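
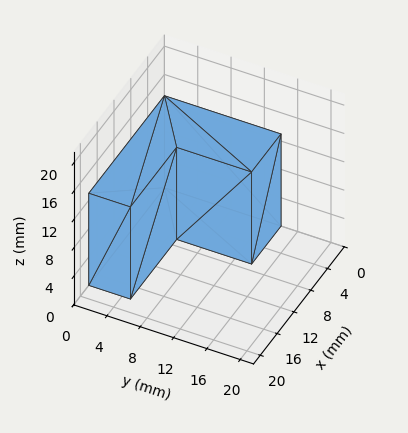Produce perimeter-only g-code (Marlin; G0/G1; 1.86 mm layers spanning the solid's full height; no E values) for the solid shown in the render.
Reading the render: the shape is an L-shaped prism: outer 18 × 14 mm, arm thicknesses ≈ 5 mm (horizontal) and 7 mm (vertical), extruded 13 mm in z (dimensions read to the nearest mm from the axis ticks). For the g-code, the solid's height is divided into equal slices at the stated Δz and each level perimeter traced with G1 moves after a G0 lift.

; perimeter-only toolpath
G21 ; units = mm
G90 ; absolute positioning
G28 ; home
; layer 1
G0 Z1.86
G0 X0.00 Y0.00
G1 X18.00 Y0.00
G1 X18.00 Y5.00
G1 X7.00 Y5.00
G1 X7.00 Y14.00
G1 X0.00 Y14.00
G1 X0.00 Y0.00
; layer 2
G0 Z3.71
G0 X0.00 Y0.00
G1 X18.00 Y0.00
G1 X18.00 Y5.00
G1 X7.00 Y5.00
G1 X7.00 Y14.00
G1 X0.00 Y14.00
G1 X0.00 Y0.00
; layer 3
G0 Z5.57
G0 X0.00 Y0.00
G1 X18.00 Y0.00
G1 X18.00 Y5.00
G1 X7.00 Y5.00
G1 X7.00 Y14.00
G1 X0.00 Y14.00
G1 X0.00 Y0.00
; layer 4
G0 Z7.43
G0 X0.00 Y0.00
G1 X18.00 Y0.00
G1 X18.00 Y5.00
G1 X7.00 Y5.00
G1 X7.00 Y14.00
G1 X0.00 Y14.00
G1 X0.00 Y0.00
; layer 5
G0 Z9.29
G0 X0.00 Y0.00
G1 X18.00 Y0.00
G1 X18.00 Y5.00
G1 X7.00 Y5.00
G1 X7.00 Y14.00
G1 X0.00 Y14.00
G1 X0.00 Y0.00
; layer 6
G0 Z11.14
G0 X0.00 Y0.00
G1 X18.00 Y0.00
G1 X18.00 Y5.00
G1 X7.00 Y5.00
G1 X7.00 Y14.00
G1 X0.00 Y14.00
G1 X0.00 Y0.00
; layer 7
G0 Z13.00
G0 X0.00 Y0.00
G1 X18.00 Y0.00
G1 X18.00 Y5.00
G1 X7.00 Y5.00
G1 X7.00 Y14.00
G1 X0.00 Y14.00
G1 X0.00 Y0.00
M2 ; end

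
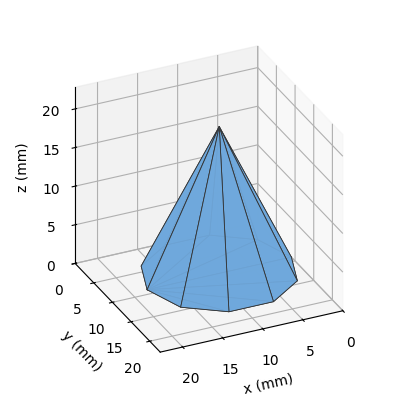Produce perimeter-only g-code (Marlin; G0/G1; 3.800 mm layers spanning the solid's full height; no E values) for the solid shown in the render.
Reading the render: the shape is a regular 10-sided pyramid, base circumscribed radius ≈ 9 mm, apex at z ≈ 19 mm (dimensions read to the nearest mm from the axis ticks). For the g-code, the solid's height is divided into equal slices at the stated Δz and each level perimeter traced with G1 moves after a G0 lift.

; perimeter-only toolpath
G21 ; units = mm
G90 ; absolute positioning
G28 ; home
; layer 1
G0 Z3.800
G0 X16.200 Y9.000
G1 X14.825 Y13.232
G1 X11.225 Y15.848
G1 X6.775 Y15.848
G1 X3.175 Y13.232
G1 X1.800 Y9.000
G1 X3.175 Y4.768
G1 X6.775 Y2.152
G1 X11.225 Y2.152
G1 X14.825 Y4.768
G1 X16.200 Y9.000
; layer 2
G0 Z7.600
G0 X14.400 Y9.000
G1 X13.369 Y12.174
G1 X10.669 Y14.136
G1 X7.331 Y14.136
G1 X4.631 Y12.174
G1 X3.600 Y9.000
G1 X4.631 Y5.826
G1 X7.331 Y3.864
G1 X10.669 Y3.864
G1 X13.369 Y5.826
G1 X14.400 Y9.000
; layer 3
G0 Z11.400
G0 X12.600 Y9.000
G1 X11.912 Y11.116
G1 X10.112 Y12.424
G1 X7.888 Y12.424
G1 X6.088 Y11.116
G1 X5.400 Y9.000
G1 X6.088 Y6.884
G1 X7.888 Y5.576
G1 X10.112 Y5.576
G1 X11.912 Y6.884
G1 X12.600 Y9.000
; layer 4
G0 Z15.200
G0 X10.800 Y9.000
G1 X10.456 Y10.058
G1 X9.556 Y10.712
G1 X8.444 Y10.712
G1 X7.544 Y10.058
G1 X7.200 Y9.000
G1 X7.544 Y7.942
G1 X8.444 Y7.288
G1 X9.556 Y7.288
G1 X10.456 Y7.942
G1 X10.800 Y9.000
M2 ; end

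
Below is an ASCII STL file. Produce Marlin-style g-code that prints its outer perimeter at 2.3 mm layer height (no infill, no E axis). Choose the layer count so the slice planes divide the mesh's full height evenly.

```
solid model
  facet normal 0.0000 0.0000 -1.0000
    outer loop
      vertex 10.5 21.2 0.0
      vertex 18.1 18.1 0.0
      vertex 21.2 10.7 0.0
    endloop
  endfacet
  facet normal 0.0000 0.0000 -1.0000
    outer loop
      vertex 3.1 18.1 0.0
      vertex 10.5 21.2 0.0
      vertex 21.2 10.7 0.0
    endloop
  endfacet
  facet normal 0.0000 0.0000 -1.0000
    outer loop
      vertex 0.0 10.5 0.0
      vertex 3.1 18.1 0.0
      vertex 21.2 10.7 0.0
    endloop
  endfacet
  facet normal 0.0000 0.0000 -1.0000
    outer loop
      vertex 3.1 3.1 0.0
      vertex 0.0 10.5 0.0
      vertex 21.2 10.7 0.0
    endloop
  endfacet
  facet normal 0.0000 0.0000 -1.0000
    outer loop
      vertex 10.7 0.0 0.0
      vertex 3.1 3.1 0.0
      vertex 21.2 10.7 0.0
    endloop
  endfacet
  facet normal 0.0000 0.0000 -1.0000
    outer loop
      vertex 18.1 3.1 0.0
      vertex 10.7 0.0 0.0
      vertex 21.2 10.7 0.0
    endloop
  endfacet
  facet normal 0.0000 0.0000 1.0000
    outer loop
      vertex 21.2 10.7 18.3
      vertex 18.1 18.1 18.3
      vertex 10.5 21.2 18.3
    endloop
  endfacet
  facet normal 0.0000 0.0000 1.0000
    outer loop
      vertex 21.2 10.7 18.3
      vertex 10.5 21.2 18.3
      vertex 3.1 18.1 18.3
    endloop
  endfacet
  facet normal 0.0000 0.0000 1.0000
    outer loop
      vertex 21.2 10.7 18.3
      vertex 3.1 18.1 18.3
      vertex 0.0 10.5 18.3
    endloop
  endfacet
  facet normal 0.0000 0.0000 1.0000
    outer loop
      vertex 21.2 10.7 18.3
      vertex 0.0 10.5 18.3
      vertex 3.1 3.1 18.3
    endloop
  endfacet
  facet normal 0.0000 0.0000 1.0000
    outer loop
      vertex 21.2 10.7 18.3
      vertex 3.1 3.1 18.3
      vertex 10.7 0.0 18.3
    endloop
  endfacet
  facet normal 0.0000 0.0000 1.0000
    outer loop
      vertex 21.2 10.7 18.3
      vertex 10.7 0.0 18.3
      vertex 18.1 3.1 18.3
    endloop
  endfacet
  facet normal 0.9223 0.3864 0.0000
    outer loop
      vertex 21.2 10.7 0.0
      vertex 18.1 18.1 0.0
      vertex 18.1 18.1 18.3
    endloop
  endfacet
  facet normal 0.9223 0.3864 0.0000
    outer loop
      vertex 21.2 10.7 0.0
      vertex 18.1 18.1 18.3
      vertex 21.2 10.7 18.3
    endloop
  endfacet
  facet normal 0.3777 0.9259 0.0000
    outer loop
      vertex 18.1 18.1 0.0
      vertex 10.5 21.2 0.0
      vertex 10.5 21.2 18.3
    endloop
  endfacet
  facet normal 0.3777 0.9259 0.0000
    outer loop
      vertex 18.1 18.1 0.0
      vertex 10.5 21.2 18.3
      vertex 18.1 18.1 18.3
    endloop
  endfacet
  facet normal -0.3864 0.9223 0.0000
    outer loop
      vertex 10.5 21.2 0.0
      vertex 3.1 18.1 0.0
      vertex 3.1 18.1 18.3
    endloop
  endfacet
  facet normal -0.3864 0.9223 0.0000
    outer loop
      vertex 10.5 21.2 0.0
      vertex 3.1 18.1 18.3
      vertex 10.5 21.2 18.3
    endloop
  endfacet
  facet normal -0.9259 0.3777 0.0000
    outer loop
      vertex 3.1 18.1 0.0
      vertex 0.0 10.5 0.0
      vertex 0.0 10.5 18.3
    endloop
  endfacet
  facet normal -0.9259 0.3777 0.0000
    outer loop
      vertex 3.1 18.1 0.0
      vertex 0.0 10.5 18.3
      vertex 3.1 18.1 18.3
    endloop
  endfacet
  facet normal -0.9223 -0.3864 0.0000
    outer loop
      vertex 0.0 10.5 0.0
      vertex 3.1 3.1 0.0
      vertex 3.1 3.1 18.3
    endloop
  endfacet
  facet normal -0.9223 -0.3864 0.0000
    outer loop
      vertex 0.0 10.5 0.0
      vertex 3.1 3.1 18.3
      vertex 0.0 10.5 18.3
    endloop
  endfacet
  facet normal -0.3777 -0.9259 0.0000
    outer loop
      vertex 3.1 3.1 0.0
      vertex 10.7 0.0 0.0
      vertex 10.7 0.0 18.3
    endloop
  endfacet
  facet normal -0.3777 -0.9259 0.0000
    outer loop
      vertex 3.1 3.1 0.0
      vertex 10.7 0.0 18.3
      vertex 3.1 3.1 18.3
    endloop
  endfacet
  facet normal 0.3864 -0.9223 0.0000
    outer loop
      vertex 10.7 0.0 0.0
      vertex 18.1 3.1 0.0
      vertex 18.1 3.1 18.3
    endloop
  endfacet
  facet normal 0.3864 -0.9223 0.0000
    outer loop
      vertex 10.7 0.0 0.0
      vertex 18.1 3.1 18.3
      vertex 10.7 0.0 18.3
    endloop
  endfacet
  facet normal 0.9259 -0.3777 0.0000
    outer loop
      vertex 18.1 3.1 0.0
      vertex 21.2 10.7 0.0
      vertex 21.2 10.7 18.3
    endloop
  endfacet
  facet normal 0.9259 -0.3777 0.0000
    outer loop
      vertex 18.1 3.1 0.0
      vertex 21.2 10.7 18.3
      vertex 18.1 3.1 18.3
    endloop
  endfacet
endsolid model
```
; perimeter-only toolpath
G21 ; units = mm
G90 ; absolute positioning
G28 ; home
; layer 1
G0 Z2.3
G0 X21.2 Y10.7
G1 X18.1 Y18.1
G1 X10.5 Y21.2
G1 X3.1 Y18.1
G1 X0.0 Y10.5
G1 X3.1 Y3.1
G1 X10.7 Y0.0
G1 X18.1 Y3.1
G1 X21.2 Y10.7
; layer 2
G0 Z4.6
G0 X21.2 Y10.7
G1 X18.1 Y18.1
G1 X10.5 Y21.2
G1 X3.1 Y18.1
G1 X0.0 Y10.5
G1 X3.1 Y3.1
G1 X10.7 Y0.0
G1 X18.1 Y3.1
G1 X21.2 Y10.7
; layer 3
G0 Z6.9
G0 X21.2 Y10.7
G1 X18.1 Y18.1
G1 X10.5 Y21.2
G1 X3.1 Y18.1
G1 X0.0 Y10.5
G1 X3.1 Y3.1
G1 X10.7 Y0.0
G1 X18.1 Y3.1
G1 X21.2 Y10.7
; layer 4
G0 Z9.2
G0 X21.2 Y10.7
G1 X18.1 Y18.1
G1 X10.5 Y21.2
G1 X3.1 Y18.1
G1 X0.0 Y10.5
G1 X3.1 Y3.1
G1 X10.7 Y0.0
G1 X18.1 Y3.1
G1 X21.2 Y10.7
; layer 5
G0 Z11.4
G0 X21.2 Y10.7
G1 X18.1 Y18.1
G1 X10.5 Y21.2
G1 X3.1 Y18.1
G1 X0.0 Y10.5
G1 X3.1 Y3.1
G1 X10.7 Y0.0
G1 X18.1 Y3.1
G1 X21.2 Y10.7
; layer 6
G0 Z13.7
G0 X21.2 Y10.7
G1 X18.1 Y18.1
G1 X10.5 Y21.2
G1 X3.1 Y18.1
G1 X0.0 Y10.5
G1 X3.1 Y3.1
G1 X10.7 Y0.0
G1 X18.1 Y3.1
G1 X21.2 Y10.7
; layer 7
G0 Z16.0
G0 X21.2 Y10.7
G1 X18.1 Y18.1
G1 X10.5 Y21.2
G1 X3.1 Y18.1
G1 X0.0 Y10.5
G1 X3.1 Y3.1
G1 X10.7 Y0.0
G1 X18.1 Y3.1
G1 X21.2 Y10.7
; layer 8
G0 Z18.3
G0 X21.2 Y10.7
G1 X18.1 Y18.1
G1 X10.5 Y21.2
G1 X3.1 Y18.1
G1 X0.0 Y10.5
G1 X3.1 Y3.1
G1 X10.7 Y0.0
G1 X18.1 Y3.1
G1 X21.2 Y10.7
M2 ; end

The solid is a regular 8-sided prism (a cylinder approximated with 8 flat sides), circumscribed radius ≈ 10.6 mm, height ≈ 18.3 mm. Slicing at Δz = 2.3 mm — 8 equal slices spanning the solid's height, so layer i sits at z = i·h/8 — gives 8 non-empty perimeters. Each is a 8-segment closed polygon; G0 lifts to the layer z and rapids to the start vertex, then G1 traces the edges.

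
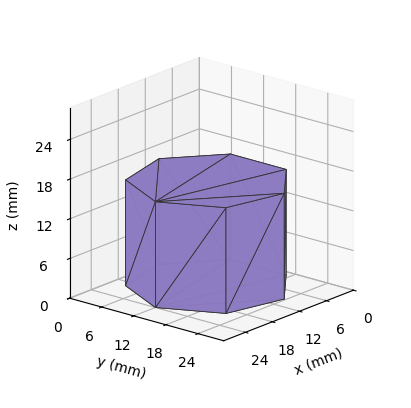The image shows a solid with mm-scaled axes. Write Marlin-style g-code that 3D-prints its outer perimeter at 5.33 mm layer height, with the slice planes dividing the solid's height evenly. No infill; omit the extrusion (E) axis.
Reading the render: the shape is a regular 7-sided prism (a cylinder approximated with 7 flat sides), circumscribed radius ≈ 12 mm, height ≈ 16 mm (dimensions read to the nearest mm from the axis ticks). For the g-code, the solid's height is divided into equal slices at the stated Δz and each level perimeter traced with G1 moves after a G0 lift.

; perimeter-only toolpath
G21 ; units = mm
G90 ; absolute positioning
G28 ; home
; layer 1
G0 Z5.33
G0 X24.00 Y12.00
G1 X19.48 Y21.38
G1 X9.33 Y23.70
G1 X1.19 Y17.21
G1 X1.19 Y6.79
G1 X9.33 Y0.30
G1 X19.48 Y2.62
G1 X24.00 Y12.00
; layer 2
G0 Z10.67
G0 X24.00 Y12.00
G1 X19.48 Y21.38
G1 X9.33 Y23.70
G1 X1.19 Y17.21
G1 X1.19 Y6.79
G1 X9.33 Y0.30
G1 X19.48 Y2.62
G1 X24.00 Y12.00
; layer 3
G0 Z16.00
G0 X24.00 Y12.00
G1 X19.48 Y21.38
G1 X9.33 Y23.70
G1 X1.19 Y17.21
G1 X1.19 Y6.79
G1 X9.33 Y0.30
G1 X19.48 Y2.62
G1 X24.00 Y12.00
M2 ; end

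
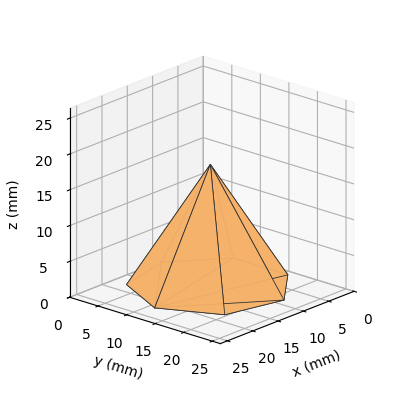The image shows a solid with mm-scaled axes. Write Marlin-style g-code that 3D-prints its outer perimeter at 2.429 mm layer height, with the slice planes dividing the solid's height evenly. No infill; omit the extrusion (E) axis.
Reading the render: the shape is a regular 7-sided pyramid, base circumscribed radius ≈ 11 mm, apex at z ≈ 17 mm (dimensions read to the nearest mm from the axis ticks). For the g-code, the solid's height is divided into equal slices at the stated Δz and each level perimeter traced with G1 moves after a G0 lift.

; perimeter-only toolpath
G21 ; units = mm
G90 ; absolute positioning
G28 ; home
; layer 1
G0 Z2.429
G0 X20.429 Y11.000
G1 X16.878 Y18.371
G1 X8.902 Y20.192
G1 X2.505 Y15.091
G1 X2.505 Y6.909
G1 X8.902 Y1.808
G1 X16.878 Y3.629
G1 X20.429 Y11.000
; layer 2
G0 Z4.857
G0 X18.857 Y11.000
G1 X15.899 Y17.143
G1 X9.251 Y18.660
G1 X3.921 Y14.409
G1 X3.921 Y7.591
G1 X9.251 Y3.340
G1 X15.899 Y4.857
G1 X18.857 Y11.000
; layer 3
G0 Z7.286
G0 X17.286 Y11.000
G1 X14.919 Y15.914
G1 X9.601 Y17.128
G1 X5.337 Y13.727
G1 X5.337 Y8.273
G1 X9.601 Y4.872
G1 X14.919 Y6.086
G1 X17.286 Y11.000
; layer 4
G0 Z9.714
G0 X15.714 Y11.000
G1 X13.939 Y14.686
G1 X9.951 Y15.596
G1 X6.752 Y13.046
G1 X6.752 Y8.954
G1 X9.951 Y6.404
G1 X13.939 Y7.314
G1 X15.714 Y11.000
; layer 5
G0 Z12.143
G0 X14.143 Y11.000
G1 X12.959 Y13.457
G1 X10.301 Y14.064
G1 X8.168 Y12.364
G1 X8.168 Y9.636
G1 X10.301 Y7.936
G1 X12.959 Y8.543
G1 X14.143 Y11.000
; layer 6
G0 Z14.571
G0 X12.571 Y11.000
G1 X11.980 Y12.229
G1 X10.650 Y12.532
G1 X9.584 Y11.682
G1 X9.584 Y10.318
G1 X10.650 Y9.468
G1 X11.980 Y9.771
G1 X12.571 Y11.000
M2 ; end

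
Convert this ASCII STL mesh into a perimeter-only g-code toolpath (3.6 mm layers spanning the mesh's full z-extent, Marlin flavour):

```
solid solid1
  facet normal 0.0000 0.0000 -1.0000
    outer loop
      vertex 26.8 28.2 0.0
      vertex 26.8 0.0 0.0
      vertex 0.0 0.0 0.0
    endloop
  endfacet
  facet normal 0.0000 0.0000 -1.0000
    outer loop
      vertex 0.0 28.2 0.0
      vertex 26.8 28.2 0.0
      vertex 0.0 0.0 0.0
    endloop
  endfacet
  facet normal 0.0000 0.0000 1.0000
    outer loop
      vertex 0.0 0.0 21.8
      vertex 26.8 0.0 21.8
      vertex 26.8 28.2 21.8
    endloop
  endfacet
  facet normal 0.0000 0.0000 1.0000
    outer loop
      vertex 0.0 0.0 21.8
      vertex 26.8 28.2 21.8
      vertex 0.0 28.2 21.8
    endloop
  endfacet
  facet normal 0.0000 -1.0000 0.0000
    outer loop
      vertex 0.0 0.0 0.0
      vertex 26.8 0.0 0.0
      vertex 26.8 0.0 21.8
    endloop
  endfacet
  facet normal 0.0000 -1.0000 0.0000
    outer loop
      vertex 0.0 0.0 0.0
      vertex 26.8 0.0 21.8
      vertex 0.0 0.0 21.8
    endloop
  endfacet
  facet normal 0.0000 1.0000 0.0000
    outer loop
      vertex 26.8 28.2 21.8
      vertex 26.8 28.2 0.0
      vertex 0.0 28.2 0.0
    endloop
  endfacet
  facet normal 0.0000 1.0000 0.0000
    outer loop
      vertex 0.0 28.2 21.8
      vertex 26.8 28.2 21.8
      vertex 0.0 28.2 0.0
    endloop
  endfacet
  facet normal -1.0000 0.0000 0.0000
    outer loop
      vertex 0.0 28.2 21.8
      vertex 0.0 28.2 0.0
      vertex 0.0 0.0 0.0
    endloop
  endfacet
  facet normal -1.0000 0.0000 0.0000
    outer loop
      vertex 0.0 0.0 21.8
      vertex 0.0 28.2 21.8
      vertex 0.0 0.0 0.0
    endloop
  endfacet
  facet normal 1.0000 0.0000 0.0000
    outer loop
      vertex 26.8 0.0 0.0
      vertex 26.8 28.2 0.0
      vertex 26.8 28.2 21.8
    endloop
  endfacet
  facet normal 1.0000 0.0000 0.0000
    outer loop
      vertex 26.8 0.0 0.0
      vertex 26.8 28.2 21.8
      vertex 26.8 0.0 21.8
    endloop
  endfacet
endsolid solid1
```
; perimeter-only toolpath
G21 ; units = mm
G90 ; absolute positioning
G28 ; home
; layer 1
G0 Z3.6
G0 X0.0 Y0.0
G1 X26.8 Y0.0
G1 X26.8 Y28.2
G1 X0.0 Y28.2
G1 X0.0 Y0.0
; layer 2
G0 Z7.3
G0 X0.0 Y0.0
G1 X26.8 Y0.0
G1 X26.8 Y28.2
G1 X0.0 Y28.2
G1 X0.0 Y0.0
; layer 3
G0 Z10.9
G0 X0.0 Y0.0
G1 X26.8 Y0.0
G1 X26.8 Y28.2
G1 X0.0 Y28.2
G1 X0.0 Y0.0
; layer 4
G0 Z14.5
G0 X0.0 Y0.0
G1 X26.8 Y0.0
G1 X26.8 Y28.2
G1 X0.0 Y28.2
G1 X0.0 Y0.0
; layer 5
G0 Z18.2
G0 X0.0 Y0.0
G1 X26.8 Y0.0
G1 X26.8 Y28.2
G1 X0.0 Y28.2
G1 X0.0 Y0.0
; layer 6
G0 Z21.8
G0 X0.0 Y0.0
G1 X26.8 Y0.0
G1 X26.8 Y28.2
G1 X0.0 Y28.2
G1 X0.0 Y0.0
M2 ; end

The solid is a rectangular box, roughly 26.8 × 28.2 mm footprint and 21.8 mm tall. Slicing at Δz = 3.6 mm — 6 equal slices spanning the solid's height, so layer i sits at z = i·h/6 — gives 6 non-empty perimeters. Each is a 4-segment closed polygon; G0 lifts to the layer z and rapids to the start vertex, then G1 traces the edges.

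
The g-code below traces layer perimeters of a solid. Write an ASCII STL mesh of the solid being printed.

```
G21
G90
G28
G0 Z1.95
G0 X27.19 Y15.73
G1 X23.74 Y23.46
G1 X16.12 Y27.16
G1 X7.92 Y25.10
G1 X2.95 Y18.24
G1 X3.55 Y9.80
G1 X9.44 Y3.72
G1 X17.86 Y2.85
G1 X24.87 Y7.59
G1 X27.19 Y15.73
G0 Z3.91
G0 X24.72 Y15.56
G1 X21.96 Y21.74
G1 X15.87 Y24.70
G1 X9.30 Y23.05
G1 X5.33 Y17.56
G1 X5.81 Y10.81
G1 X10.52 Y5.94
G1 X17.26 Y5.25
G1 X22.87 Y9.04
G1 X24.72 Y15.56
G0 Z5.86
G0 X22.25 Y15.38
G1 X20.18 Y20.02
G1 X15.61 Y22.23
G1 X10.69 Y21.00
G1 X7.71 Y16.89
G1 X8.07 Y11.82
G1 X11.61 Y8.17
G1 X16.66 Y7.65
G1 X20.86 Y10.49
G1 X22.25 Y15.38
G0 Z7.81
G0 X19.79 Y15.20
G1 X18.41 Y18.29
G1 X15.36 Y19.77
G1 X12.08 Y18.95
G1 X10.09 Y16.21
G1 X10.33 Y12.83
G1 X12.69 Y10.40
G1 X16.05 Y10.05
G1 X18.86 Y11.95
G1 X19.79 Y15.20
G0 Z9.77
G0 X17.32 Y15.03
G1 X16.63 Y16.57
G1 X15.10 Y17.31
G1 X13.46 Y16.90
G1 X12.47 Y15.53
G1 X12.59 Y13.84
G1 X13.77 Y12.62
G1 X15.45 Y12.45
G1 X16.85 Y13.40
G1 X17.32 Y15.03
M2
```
solid part
  facet normal 0.0000 0.0000 -1.0000
    outer loop
      vertex 16.38 29.62 0.00
      vertex 25.52 25.18 0.00
      vertex 29.66 15.91 0.00
    endloop
  endfacet
  facet normal 0.0000 0.0000 -1.0000
    outer loop
      vertex 6.53 27.15 0.00
      vertex 16.38 29.62 0.00
      vertex 29.66 15.91 0.00
    endloop
  endfacet
  facet normal 0.0000 0.0000 -1.0000
    outer loop
      vertex 0.57 18.92 0.00
      vertex 6.53 27.15 0.00
      vertex 29.66 15.91 0.00
    endloop
  endfacet
  facet normal 0.0000 0.0000 -1.0000
    outer loop
      vertex 1.29 8.79 0.00
      vertex 0.57 18.92 0.00
      vertex 29.66 15.91 0.00
    endloop
  endfacet
  facet normal 0.0000 0.0000 -1.0000
    outer loop
      vertex 8.36 1.49 0.00
      vertex 1.29 8.79 0.00
      vertex 29.66 15.91 0.00
    endloop
  endfacet
  facet normal 0.0000 0.0000 -1.0000
    outer loop
      vertex 18.46 0.45 0.00
      vertex 8.36 1.49 0.00
      vertex 29.66 15.91 0.00
    endloop
  endfacet
  facet normal 0.0000 0.0000 -1.0000
    outer loop
      vertex 26.88 6.14 0.00
      vertex 18.46 0.45 0.00
      vertex 29.66 15.91 0.00
    endloop
  endfacet
  facet normal 0.5872 0.2623 0.7658
    outer loop
      vertex 29.66 15.91 0.00
      vertex 25.52 25.18 0.00
      vertex 14.85 14.85 11.72
    endloop
  endfacet
  facet normal 0.2810 0.5785 0.7657
    outer loop
      vertex 25.52 25.18 0.00
      vertex 16.38 29.62 0.00
      vertex 14.85 14.85 11.72
    endloop
  endfacet
  facet normal -0.1564 0.6238 0.7657
    outer loop
      vertex 16.38 29.62 0.00
      vertex 6.53 27.15 0.00
      vertex 14.85 14.85 11.72
    endloop
  endfacet
  facet normal -0.5209 0.3772 0.7657
    outer loop
      vertex 6.53 27.15 0.00
      vertex 0.57 18.92 0.00
      vertex 14.85 14.85 11.72
    endloop
  endfacet
  facet normal -0.6415 -0.0456 0.7658
    outer loop
      vertex 0.57 18.92 0.00
      vertex 1.29 8.79 0.00
      vertex 14.85 14.85 11.72
    endloop
  endfacet
  facet normal -0.4619 -0.4474 0.7658
    outer loop
      vertex 1.29 8.79 0.00
      vertex 8.36 1.49 0.00
      vertex 14.85 14.85 11.72
    endloop
  endfacet
  facet normal -0.0659 -0.6398 0.7658
    outer loop
      vertex 8.36 1.49 0.00
      vertex 18.46 0.45 0.00
      vertex 14.85 14.85 11.72
    endloop
  endfacet
  facet normal 0.3601 -0.5329 0.7657
    outer loop
      vertex 18.46 0.45 0.00
      vertex 26.88 6.14 0.00
      vertex 14.85 14.85 11.72
    endloop
  endfacet
  facet normal 0.6186 -0.1760 0.7658
    outer loop
      vertex 26.88 6.14 0.00
      vertex 29.66 15.91 0.00
      vertex 14.85 14.85 11.72
    endloop
  endfacet
endsolid part

The G0 Z moves step by Δz≈1.95 mm. The G1 loops shrink linearly with z, so the solid tapers from its base footprint up to z≈11.7. Closing with a flat bottom cap and the tapered top and triangulating gives 16 facets — a regular 9-sided pyramid, base circumscribed radius ≈ 14.8 mm, apex at z ≈ 11.7 mm.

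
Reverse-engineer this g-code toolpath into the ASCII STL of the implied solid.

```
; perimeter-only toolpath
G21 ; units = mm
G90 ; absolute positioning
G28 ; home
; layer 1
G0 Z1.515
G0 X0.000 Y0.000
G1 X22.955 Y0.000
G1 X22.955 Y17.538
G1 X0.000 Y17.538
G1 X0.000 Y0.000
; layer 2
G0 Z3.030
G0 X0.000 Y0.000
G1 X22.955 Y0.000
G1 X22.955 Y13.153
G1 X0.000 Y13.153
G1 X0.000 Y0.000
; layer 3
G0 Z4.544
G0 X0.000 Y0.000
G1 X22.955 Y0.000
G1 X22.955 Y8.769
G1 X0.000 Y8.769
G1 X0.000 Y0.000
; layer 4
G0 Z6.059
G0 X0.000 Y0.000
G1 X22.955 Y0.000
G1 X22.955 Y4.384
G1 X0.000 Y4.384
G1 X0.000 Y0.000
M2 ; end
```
solid part
  facet normal 0.0000 0.0000 -1.0000
    outer loop
      vertex 22.955 21.922 0.000
      vertex 22.955 0.000 0.000
      vertex 0.000 0.000 0.000
    endloop
  endfacet
  facet normal 0.0000 0.0000 -1.0000
    outer loop
      vertex 0.000 21.922 0.000
      vertex 22.955 21.922 0.000
      vertex 0.000 0.000 0.000
    endloop
  endfacet
  facet normal 0.0000 -1.0000 0.0000
    outer loop
      vertex 0.000 0.000 0.000
      vertex 22.955 0.000 0.000
      vertex 22.955 0.000 7.574
    endloop
  endfacet
  facet normal 0.0000 -1.0000 0.0000
    outer loop
      vertex 0.000 0.000 0.000
      vertex 22.955 0.000 7.574
      vertex 0.000 0.000 7.574
    endloop
  endfacet
  facet normal 0.0000 0.3266 0.9452
    outer loop
      vertex 0.000 0.000 7.574
      vertex 22.955 0.000 7.574
      vertex 22.955 21.922 0.000
    endloop
  endfacet
  facet normal 0.0000 0.3266 0.9452
    outer loop
      vertex 0.000 0.000 7.574
      vertex 22.955 21.922 0.000
      vertex 0.000 21.922 0.000
    endloop
  endfacet
  facet normal -1.0000 0.0000 0.0000
    outer loop
      vertex 0.000 0.000 7.574
      vertex 0.000 21.922 0.000
      vertex 0.000 0.000 0.000
    endloop
  endfacet
  facet normal 1.0000 0.0000 0.0000
    outer loop
      vertex 22.955 0.000 0.000
      vertex 22.955 21.922 0.000
      vertex 22.955 0.000 7.574
    endloop
  endfacet
endsolid part

The G0 Z moves step by Δz≈1.515 mm. The G1 loops shrink linearly with z, so the solid tapers from its base footprint up to z≈7.57. Closing with a flat bottom cap and the tapered top and triangulating gives 8 facets — a wedge (ramp): 23 × 21.9 mm base, rising to 7.57 mm along the y=0 edge and sloping linearly to z=0 at y=21.9.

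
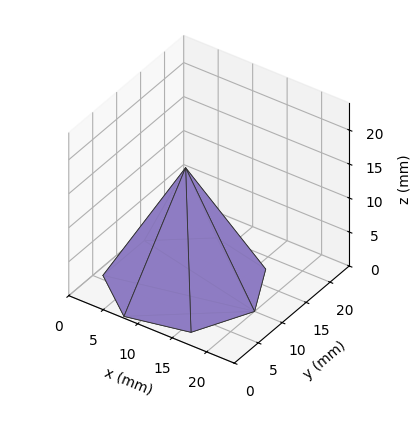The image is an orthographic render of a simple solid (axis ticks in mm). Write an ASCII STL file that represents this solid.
Reading the render: the shape is a regular 7-sided pyramid, base circumscribed radius ≈ 10 mm, apex at z ≈ 17 mm (dimensions read to the nearest mm from the axis ticks). For the STL, each face is triangulated and given an outward normal.

solid part
  facet normal 0.0000 0.0000 -1.0000
    outer loop
      vertex 7.8 19.7 0.0
      vertex 16.2 17.8 0.0
      vertex 20.0 10.0 0.0
    endloop
  endfacet
  facet normal 0.0000 0.0000 -1.0000
    outer loop
      vertex 1.0 14.3 0.0
      vertex 7.8 19.7 0.0
      vertex 20.0 10.0 0.0
    endloop
  endfacet
  facet normal 0.0000 0.0000 -1.0000
    outer loop
      vertex 1.0 5.7 0.0
      vertex 1.0 14.3 0.0
      vertex 20.0 10.0 0.0
    endloop
  endfacet
  facet normal 0.0000 0.0000 -1.0000
    outer loop
      vertex 7.8 0.3 0.0
      vertex 1.0 5.7 0.0
      vertex 20.0 10.0 0.0
    endloop
  endfacet
  facet normal 0.0000 0.0000 -1.0000
    outer loop
      vertex 16.2 2.2 0.0
      vertex 7.8 0.3 0.0
      vertex 20.0 10.0 0.0
    endloop
  endfacet
  facet normal 0.7947 0.3872 0.4675
    outer loop
      vertex 20.0 10.0 0.0
      vertex 16.2 17.8 0.0
      vertex 10.0 10.0 17.0
    endloop
  endfacet
  facet normal 0.1951 0.8625 0.4669
    outer loop
      vertex 16.2 17.8 0.0
      vertex 7.8 19.7 0.0
      vertex 10.0 10.0 17.0
    endloop
  endfacet
  facet normal -0.5501 0.6927 0.4664
    outer loop
      vertex 7.8 19.7 0.0
      vertex 1.0 14.3 0.0
      vertex 10.0 10.0 17.0
    endloop
  endfacet
  facet normal -0.8838 0.0000 0.4679
    outer loop
      vertex 1.0 14.3 0.0
      vertex 1.0 5.7 0.0
      vertex 10.0 10.0 17.0
    endloop
  endfacet
  facet normal -0.5501 -0.6927 0.4664
    outer loop
      vertex 1.0 5.7 0.0
      vertex 7.8 0.3 0.0
      vertex 10.0 10.0 17.0
    endloop
  endfacet
  facet normal 0.1951 -0.8625 0.4669
    outer loop
      vertex 7.8 0.3 0.0
      vertex 16.2 2.2 0.0
      vertex 10.0 10.0 17.0
    endloop
  endfacet
  facet normal 0.7947 -0.3872 0.4675
    outer loop
      vertex 16.2 2.2 0.0
      vertex 20.0 10.0 0.0
      vertex 10.0 10.0 17.0
    endloop
  endfacet
endsolid part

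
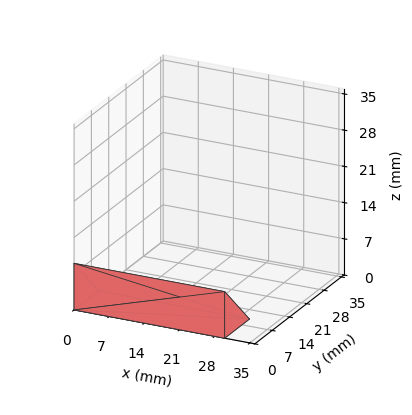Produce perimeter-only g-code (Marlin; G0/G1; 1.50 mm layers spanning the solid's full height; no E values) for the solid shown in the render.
Reading the render: the shape is a wedge (ramp): 30 × 10 mm base, rising to 9 mm along the y=0 edge and sloping linearly to z=0 at y=10 (dimensions read to the nearest mm from the axis ticks). For the g-code, the solid's height is divided into equal slices at the stated Δz and each level perimeter traced with G1 moves after a G0 lift.

; perimeter-only toolpath
G21 ; units = mm
G90 ; absolute positioning
G28 ; home
; layer 1
G0 Z1.50
G0 X0.00 Y0.00
G1 X30.00 Y0.00
G1 X30.00 Y8.33
G1 X0.00 Y8.33
G1 X0.00 Y0.00
; layer 2
G0 Z3.00
G0 X0.00 Y0.00
G1 X30.00 Y0.00
G1 X30.00 Y6.67
G1 X0.00 Y6.67
G1 X0.00 Y0.00
; layer 3
G0 Z4.50
G0 X0.00 Y0.00
G1 X30.00 Y0.00
G1 X30.00 Y5.00
G1 X0.00 Y5.00
G1 X0.00 Y0.00
; layer 4
G0 Z6.00
G0 X0.00 Y0.00
G1 X30.00 Y0.00
G1 X30.00 Y3.33
G1 X0.00 Y3.33
G1 X0.00 Y0.00
; layer 5
G0 Z7.50
G0 X0.00 Y0.00
G1 X30.00 Y0.00
G1 X30.00 Y1.67
G1 X0.00 Y1.67
G1 X0.00 Y0.00
M2 ; end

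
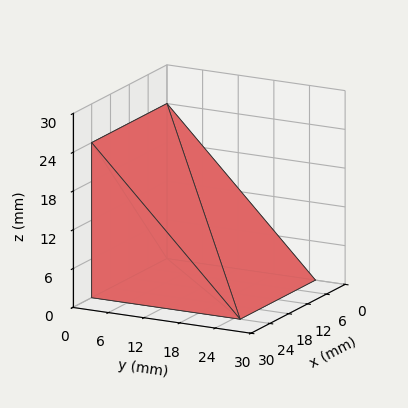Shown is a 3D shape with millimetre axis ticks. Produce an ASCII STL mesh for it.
Reading the render: the shape is a wedge (ramp): 24 × 25 mm base, rising to 24 mm along the y=0 edge and sloping linearly to z=0 at y=25 (dimensions read to the nearest mm from the axis ticks). For the STL, each face is triangulated and given an outward normal.

solid part
  facet normal 0.0000 0.0000 -1.0000
    outer loop
      vertex 24.0 25.0 0.0
      vertex 24.0 0.0 0.0
      vertex 0.0 0.0 0.0
    endloop
  endfacet
  facet normal 0.0000 0.0000 -1.0000
    outer loop
      vertex 0.0 25.0 0.0
      vertex 24.0 25.0 0.0
      vertex 0.0 0.0 0.0
    endloop
  endfacet
  facet normal 0.0000 -1.0000 0.0000
    outer loop
      vertex 0.0 0.0 0.0
      vertex 24.0 0.0 0.0
      vertex 24.0 0.0 24.0
    endloop
  endfacet
  facet normal 0.0000 -1.0000 0.0000
    outer loop
      vertex 0.0 0.0 0.0
      vertex 24.0 0.0 24.0
      vertex 0.0 0.0 24.0
    endloop
  endfacet
  facet normal 0.0000 0.6925 0.7214
    outer loop
      vertex 0.0 0.0 24.0
      vertex 24.0 0.0 24.0
      vertex 24.0 25.0 0.0
    endloop
  endfacet
  facet normal 0.0000 0.6925 0.7214
    outer loop
      vertex 0.0 0.0 24.0
      vertex 24.0 25.0 0.0
      vertex 0.0 25.0 0.0
    endloop
  endfacet
  facet normal -1.0000 0.0000 0.0000
    outer loop
      vertex 0.0 0.0 24.0
      vertex 0.0 25.0 0.0
      vertex 0.0 0.0 0.0
    endloop
  endfacet
  facet normal 1.0000 0.0000 0.0000
    outer loop
      vertex 24.0 0.0 0.0
      vertex 24.0 25.0 0.0
      vertex 24.0 0.0 24.0
    endloop
  endfacet
endsolid part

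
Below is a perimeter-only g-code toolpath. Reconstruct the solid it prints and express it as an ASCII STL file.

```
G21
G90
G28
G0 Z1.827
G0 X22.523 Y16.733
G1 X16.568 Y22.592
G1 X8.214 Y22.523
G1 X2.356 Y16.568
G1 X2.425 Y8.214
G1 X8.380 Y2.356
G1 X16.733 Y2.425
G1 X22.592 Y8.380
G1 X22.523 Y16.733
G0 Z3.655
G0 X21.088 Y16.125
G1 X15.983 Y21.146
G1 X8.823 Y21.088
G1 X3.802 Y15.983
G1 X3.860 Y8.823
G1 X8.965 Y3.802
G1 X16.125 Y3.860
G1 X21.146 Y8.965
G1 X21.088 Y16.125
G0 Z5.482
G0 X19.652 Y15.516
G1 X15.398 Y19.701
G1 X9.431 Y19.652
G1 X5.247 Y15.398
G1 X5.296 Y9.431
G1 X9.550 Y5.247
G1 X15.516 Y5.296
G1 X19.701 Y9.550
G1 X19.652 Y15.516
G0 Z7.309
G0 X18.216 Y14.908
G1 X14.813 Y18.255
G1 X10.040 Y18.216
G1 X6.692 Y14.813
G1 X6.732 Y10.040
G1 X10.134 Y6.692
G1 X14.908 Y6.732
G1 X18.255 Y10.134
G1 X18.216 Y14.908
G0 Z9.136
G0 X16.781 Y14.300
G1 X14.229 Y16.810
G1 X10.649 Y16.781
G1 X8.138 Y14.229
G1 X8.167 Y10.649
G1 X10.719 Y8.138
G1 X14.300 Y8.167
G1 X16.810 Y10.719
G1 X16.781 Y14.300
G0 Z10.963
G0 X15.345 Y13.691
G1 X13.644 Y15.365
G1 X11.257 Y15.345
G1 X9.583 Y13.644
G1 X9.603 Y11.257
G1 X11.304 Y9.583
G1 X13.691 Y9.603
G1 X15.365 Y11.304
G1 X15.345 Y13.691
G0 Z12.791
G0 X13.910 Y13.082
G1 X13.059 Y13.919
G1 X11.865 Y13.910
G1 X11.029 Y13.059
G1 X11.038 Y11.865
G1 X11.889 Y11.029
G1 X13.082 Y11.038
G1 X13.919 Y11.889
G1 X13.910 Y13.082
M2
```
solid part
  facet normal 0.0000 0.0000 -1.0000
    outer loop
      vertex 7.606 23.959 0.000
      vertex 17.153 24.037 0.000
      vertex 23.959 17.342 0.000
    endloop
  endfacet
  facet normal 0.0000 0.0000 -1.0000
    outer loop
      vertex 0.911 17.153 0.000
      vertex 7.606 23.959 0.000
      vertex 23.959 17.342 0.000
    endloop
  endfacet
  facet normal 0.0000 0.0000 -1.0000
    outer loop
      vertex 0.989 7.606 0.000
      vertex 0.911 17.153 0.000
      vertex 23.959 17.342 0.000
    endloop
  endfacet
  facet normal 0.0000 0.0000 -1.0000
    outer loop
      vertex 7.795 0.911 0.000
      vertex 0.989 7.606 0.000
      vertex 23.959 17.342 0.000
    endloop
  endfacet
  facet normal 0.0000 0.0000 -1.0000
    outer loop
      vertex 17.342 0.989 0.000
      vertex 7.795 0.911 0.000
      vertex 23.959 17.342 0.000
    endloop
  endfacet
  facet normal 0.0000 0.0000 -1.0000
    outer loop
      vertex 24.037 7.795 0.000
      vertex 17.342 0.989 0.000
      vertex 23.959 17.342 0.000
    endloop
  endfacet
  facet normal 0.5507 0.5598 0.6191
    outer loop
      vertex 23.959 17.342 0.000
      vertex 17.153 24.037 0.000
      vertex 12.474 12.474 14.618
    endloop
  endfacet
  facet normal -0.0064 0.7853 0.6191
    outer loop
      vertex 17.153 24.037 0.000
      vertex 7.606 23.959 0.000
      vertex 12.474 12.474 14.618
    endloop
  endfacet
  facet normal -0.5598 0.5507 0.6191
    outer loop
      vertex 7.606 23.959 0.000
      vertex 0.911 17.153 0.000
      vertex 12.474 12.474 14.618
    endloop
  endfacet
  facet normal -0.7853 -0.0064 0.6191
    outer loop
      vertex 0.911 17.153 0.000
      vertex 0.989 7.606 0.000
      vertex 12.474 12.474 14.618
    endloop
  endfacet
  facet normal -0.5507 -0.5598 0.6191
    outer loop
      vertex 0.989 7.606 0.000
      vertex 7.795 0.911 0.000
      vertex 12.474 12.474 14.618
    endloop
  endfacet
  facet normal 0.0064 -0.7853 0.6191
    outer loop
      vertex 7.795 0.911 0.000
      vertex 17.342 0.989 0.000
      vertex 12.474 12.474 14.618
    endloop
  endfacet
  facet normal 0.5598 -0.5507 0.6191
    outer loop
      vertex 17.342 0.989 0.000
      vertex 24.037 7.795 0.000
      vertex 12.474 12.474 14.618
    endloop
  endfacet
  facet normal 0.7853 0.0064 0.6191
    outer loop
      vertex 24.037 7.795 0.000
      vertex 23.959 17.342 0.000
      vertex 12.474 12.474 14.618
    endloop
  endfacet
endsolid part

The G0 Z moves step by Δz≈1.827 mm. The G1 loops shrink linearly with z, so the solid tapers from its base footprint up to z≈14.6. Closing with a flat bottom cap and the tapered top and triangulating gives 14 facets — a regular 8-sided pyramid, base circumscribed radius ≈ 12.5 mm, apex at z ≈ 14.6 mm.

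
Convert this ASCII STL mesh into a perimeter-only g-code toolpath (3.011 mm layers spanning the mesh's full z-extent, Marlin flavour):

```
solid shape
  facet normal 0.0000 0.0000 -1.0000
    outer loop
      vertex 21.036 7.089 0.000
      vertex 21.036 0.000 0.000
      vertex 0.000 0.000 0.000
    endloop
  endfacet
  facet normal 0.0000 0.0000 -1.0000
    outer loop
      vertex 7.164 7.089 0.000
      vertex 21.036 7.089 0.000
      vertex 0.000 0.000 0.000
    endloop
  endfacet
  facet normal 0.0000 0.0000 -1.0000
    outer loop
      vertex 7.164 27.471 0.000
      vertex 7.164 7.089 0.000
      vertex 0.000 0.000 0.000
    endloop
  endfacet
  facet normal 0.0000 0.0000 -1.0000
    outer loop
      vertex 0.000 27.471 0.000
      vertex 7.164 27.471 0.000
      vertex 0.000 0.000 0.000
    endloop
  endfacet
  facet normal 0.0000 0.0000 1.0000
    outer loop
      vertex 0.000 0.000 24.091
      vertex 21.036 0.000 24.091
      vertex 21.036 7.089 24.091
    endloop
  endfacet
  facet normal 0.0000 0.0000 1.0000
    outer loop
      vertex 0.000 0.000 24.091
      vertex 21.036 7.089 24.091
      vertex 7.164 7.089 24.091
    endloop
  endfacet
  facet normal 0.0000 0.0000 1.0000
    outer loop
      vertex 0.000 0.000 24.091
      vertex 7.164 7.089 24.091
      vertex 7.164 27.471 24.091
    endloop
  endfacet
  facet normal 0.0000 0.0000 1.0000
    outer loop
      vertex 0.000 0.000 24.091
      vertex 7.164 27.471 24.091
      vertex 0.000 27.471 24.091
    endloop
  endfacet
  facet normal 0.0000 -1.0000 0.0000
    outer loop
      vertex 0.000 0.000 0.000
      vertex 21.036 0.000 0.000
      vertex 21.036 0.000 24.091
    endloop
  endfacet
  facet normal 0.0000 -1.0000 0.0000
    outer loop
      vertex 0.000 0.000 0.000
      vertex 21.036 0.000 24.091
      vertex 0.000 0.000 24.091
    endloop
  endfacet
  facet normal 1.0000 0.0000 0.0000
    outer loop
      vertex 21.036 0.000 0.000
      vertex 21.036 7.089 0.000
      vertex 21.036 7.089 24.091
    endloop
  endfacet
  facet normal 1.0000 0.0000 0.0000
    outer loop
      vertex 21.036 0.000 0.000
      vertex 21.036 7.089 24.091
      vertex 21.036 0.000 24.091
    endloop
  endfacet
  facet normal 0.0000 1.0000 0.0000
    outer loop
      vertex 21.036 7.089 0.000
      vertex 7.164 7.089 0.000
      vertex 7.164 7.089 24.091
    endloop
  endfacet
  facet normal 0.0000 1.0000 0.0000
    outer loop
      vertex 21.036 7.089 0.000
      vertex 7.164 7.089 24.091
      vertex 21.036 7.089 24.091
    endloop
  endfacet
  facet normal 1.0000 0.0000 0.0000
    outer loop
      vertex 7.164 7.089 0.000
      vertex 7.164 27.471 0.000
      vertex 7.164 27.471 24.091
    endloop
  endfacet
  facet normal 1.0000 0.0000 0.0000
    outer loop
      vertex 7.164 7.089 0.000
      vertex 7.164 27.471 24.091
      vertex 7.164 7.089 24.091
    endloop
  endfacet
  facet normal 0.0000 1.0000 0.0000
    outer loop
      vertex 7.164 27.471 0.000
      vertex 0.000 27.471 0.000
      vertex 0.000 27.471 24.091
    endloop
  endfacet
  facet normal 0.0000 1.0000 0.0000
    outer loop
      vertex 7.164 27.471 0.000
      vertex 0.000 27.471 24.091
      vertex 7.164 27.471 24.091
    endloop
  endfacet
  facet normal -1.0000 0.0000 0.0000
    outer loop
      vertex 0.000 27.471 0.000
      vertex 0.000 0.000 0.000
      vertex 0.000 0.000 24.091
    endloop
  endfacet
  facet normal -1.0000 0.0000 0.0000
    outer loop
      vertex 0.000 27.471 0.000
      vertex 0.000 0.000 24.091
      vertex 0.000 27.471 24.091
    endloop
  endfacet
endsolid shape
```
; perimeter-only toolpath
G21 ; units = mm
G90 ; absolute positioning
G28 ; home
; layer 1
G0 Z3.011
G0 X0.000 Y0.000
G1 X21.036 Y0.000
G1 X21.036 Y7.089
G1 X7.164 Y7.089
G1 X7.164 Y27.471
G1 X0.000 Y27.471
G1 X0.000 Y0.000
; layer 2
G0 Z6.023
G0 X0.000 Y0.000
G1 X21.036 Y0.000
G1 X21.036 Y7.089
G1 X7.164 Y7.089
G1 X7.164 Y27.471
G1 X0.000 Y27.471
G1 X0.000 Y0.000
; layer 3
G0 Z9.034
G0 X0.000 Y0.000
G1 X21.036 Y0.000
G1 X21.036 Y7.089
G1 X7.164 Y7.089
G1 X7.164 Y27.471
G1 X0.000 Y27.471
G1 X0.000 Y0.000
; layer 4
G0 Z12.046
G0 X0.000 Y0.000
G1 X21.036 Y0.000
G1 X21.036 Y7.089
G1 X7.164 Y7.089
G1 X7.164 Y27.471
G1 X0.000 Y27.471
G1 X0.000 Y0.000
; layer 5
G0 Z15.057
G0 X0.000 Y0.000
G1 X21.036 Y0.000
G1 X21.036 Y7.089
G1 X7.164 Y7.089
G1 X7.164 Y27.471
G1 X0.000 Y27.471
G1 X0.000 Y0.000
; layer 6
G0 Z18.068
G0 X0.000 Y0.000
G1 X21.036 Y0.000
G1 X21.036 Y7.089
G1 X7.164 Y7.089
G1 X7.164 Y27.471
G1 X0.000 Y27.471
G1 X0.000 Y0.000
; layer 7
G0 Z21.080
G0 X0.000 Y0.000
G1 X21.036 Y0.000
G1 X21.036 Y7.089
G1 X7.164 Y7.089
G1 X7.164 Y27.471
G1 X0.000 Y27.471
G1 X0.000 Y0.000
; layer 8
G0 Z24.091
G0 X0.000 Y0.000
G1 X21.036 Y0.000
G1 X21.036 Y7.089
G1 X7.164 Y7.089
G1 X7.164 Y27.471
G1 X0.000 Y27.471
G1 X0.000 Y0.000
M2 ; end

The solid is an L-shaped prism: outer 21 × 27.5 mm, arm thicknesses ≈ 7.09 mm (horizontal) and 7.16 mm (vertical), extruded 24.1 mm in z. Slicing at Δz = 3.011 mm — 8 equal slices spanning the solid's height, so layer i sits at z = i·h/8 — gives 8 non-empty perimeters. Each is a 6-segment closed polygon; G0 lifts to the layer z and rapids to the start vertex, then G1 traces the edges.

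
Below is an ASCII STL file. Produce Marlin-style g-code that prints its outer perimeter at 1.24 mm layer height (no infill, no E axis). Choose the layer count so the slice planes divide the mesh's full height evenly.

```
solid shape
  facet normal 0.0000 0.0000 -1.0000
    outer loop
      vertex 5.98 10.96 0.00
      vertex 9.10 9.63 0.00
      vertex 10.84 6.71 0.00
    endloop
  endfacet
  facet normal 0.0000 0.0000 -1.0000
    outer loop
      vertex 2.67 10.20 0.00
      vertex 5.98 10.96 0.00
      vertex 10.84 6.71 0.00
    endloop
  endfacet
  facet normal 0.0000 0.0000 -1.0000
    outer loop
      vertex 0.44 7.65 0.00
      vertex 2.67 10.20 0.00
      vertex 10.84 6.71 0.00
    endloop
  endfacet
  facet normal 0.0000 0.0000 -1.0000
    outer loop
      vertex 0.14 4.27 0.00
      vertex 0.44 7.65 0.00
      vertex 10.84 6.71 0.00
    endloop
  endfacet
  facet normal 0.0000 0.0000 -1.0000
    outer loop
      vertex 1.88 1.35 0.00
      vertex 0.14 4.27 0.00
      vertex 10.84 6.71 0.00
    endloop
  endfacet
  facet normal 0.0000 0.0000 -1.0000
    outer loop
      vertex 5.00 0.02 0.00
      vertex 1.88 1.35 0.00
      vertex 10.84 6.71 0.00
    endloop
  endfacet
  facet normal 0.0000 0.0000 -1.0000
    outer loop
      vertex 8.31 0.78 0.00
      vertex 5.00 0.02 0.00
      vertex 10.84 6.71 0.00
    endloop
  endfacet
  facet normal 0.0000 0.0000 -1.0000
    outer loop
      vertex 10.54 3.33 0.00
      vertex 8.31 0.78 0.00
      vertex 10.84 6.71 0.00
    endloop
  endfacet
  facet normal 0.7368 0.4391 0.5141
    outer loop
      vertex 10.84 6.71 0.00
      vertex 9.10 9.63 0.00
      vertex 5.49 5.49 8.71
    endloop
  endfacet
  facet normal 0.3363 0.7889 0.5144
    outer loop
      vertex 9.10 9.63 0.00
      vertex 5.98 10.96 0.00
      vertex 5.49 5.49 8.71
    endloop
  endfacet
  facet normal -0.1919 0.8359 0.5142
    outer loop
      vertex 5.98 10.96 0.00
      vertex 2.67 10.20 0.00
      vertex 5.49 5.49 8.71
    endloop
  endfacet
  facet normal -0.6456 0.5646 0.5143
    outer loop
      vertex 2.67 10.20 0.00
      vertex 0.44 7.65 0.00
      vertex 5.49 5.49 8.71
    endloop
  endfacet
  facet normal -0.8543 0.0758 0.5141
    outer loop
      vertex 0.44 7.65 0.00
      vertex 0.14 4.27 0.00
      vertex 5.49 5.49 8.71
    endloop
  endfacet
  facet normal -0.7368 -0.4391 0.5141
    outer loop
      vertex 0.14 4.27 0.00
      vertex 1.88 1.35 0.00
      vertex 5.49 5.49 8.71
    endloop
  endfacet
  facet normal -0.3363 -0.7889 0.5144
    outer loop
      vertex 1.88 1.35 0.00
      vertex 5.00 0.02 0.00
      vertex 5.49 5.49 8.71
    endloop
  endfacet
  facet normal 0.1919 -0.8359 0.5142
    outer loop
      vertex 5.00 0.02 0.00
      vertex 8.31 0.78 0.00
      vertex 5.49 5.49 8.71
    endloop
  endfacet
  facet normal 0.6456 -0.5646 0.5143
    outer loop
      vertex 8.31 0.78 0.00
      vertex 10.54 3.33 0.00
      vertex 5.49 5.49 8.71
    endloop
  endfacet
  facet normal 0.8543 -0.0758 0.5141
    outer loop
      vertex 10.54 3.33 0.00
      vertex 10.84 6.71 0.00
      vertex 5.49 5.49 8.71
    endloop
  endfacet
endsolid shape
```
; perimeter-only toolpath
G21 ; units = mm
G90 ; absolute positioning
G28 ; home
; layer 1
G0 Z1.24
G0 X10.08 Y6.54
G1 X8.58 Y9.04
G1 X5.91 Y10.18
G1 X3.07 Y9.53
G1 X1.16 Y7.34
G1 X0.90 Y4.44
G1 X2.40 Y1.94
G1 X5.07 Y0.80
G1 X7.91 Y1.45
G1 X9.82 Y3.64
G1 X10.08 Y6.54
; layer 2
G0 Z2.49
G0 X9.31 Y6.36
G1 X8.07 Y8.45
G1 X5.84 Y9.40
G1 X3.48 Y8.85
G1 X1.88 Y7.03
G1 X1.67 Y4.62
G1 X2.91 Y2.53
G1 X5.14 Y1.58
G1 X7.50 Y2.13
G1 X9.10 Y3.95
G1 X9.31 Y6.36
; layer 3
G0 Z3.73
G0 X8.55 Y6.19
G1 X7.55 Y7.86
G1 X5.77 Y8.62
G1 X3.88 Y8.18
G1 X2.60 Y6.72
G1 X2.43 Y4.79
G1 X3.43 Y3.12
G1 X5.21 Y2.36
G1 X7.10 Y2.80
G1 X8.38 Y4.26
G1 X8.55 Y6.19
; layer 4
G0 Z4.98
G0 X7.78 Y6.01
G1 X7.04 Y7.26
G1 X5.70 Y7.83
G1 X4.28 Y7.51
G1 X3.33 Y6.42
G1 X3.20 Y4.97
G1 X3.94 Y3.72
G1 X5.28 Y3.15
G1 X6.70 Y3.47
G1 X7.65 Y4.56
G1 X7.78 Y6.01
; layer 5
G0 Z6.22
G0 X7.02 Y5.84
G1 X6.52 Y6.67
G1 X5.63 Y7.05
G1 X4.68 Y6.84
G1 X4.05 Y6.11
G1 X3.96 Y5.14
G1 X4.46 Y4.31
G1 X5.35 Y3.93
G1 X6.30 Y4.14
G1 X6.93 Y4.87
G1 X7.02 Y5.84
; layer 6
G0 Z7.47
G0 X6.25 Y5.66
G1 X6.01 Y6.08
G1 X5.56 Y6.27
G1 X5.09 Y6.16
G1 X4.77 Y5.80
G1 X4.73 Y5.32
G1 X4.97 Y4.90
G1 X5.42 Y4.71
G1 X5.89 Y4.82
G1 X6.21 Y5.18
G1 X6.25 Y5.66
M2 ; end

The solid is a regular 10-sided pyramid, base circumscribed radius ≈ 5.49 mm, apex at z ≈ 8.71 mm. Slicing at Δz = 1.24 mm — 7 equal slices spanning the solid's height, so layer i sits at z = i·h/7 — gives 6 non-empty perimeters. Each is a 10-segment closed polygon; G0 lifts to the layer z and rapids to the start vertex, then G1 traces the edges. The cross-section shrinks linearly with z (the slice at the apex is degenerate and omitted).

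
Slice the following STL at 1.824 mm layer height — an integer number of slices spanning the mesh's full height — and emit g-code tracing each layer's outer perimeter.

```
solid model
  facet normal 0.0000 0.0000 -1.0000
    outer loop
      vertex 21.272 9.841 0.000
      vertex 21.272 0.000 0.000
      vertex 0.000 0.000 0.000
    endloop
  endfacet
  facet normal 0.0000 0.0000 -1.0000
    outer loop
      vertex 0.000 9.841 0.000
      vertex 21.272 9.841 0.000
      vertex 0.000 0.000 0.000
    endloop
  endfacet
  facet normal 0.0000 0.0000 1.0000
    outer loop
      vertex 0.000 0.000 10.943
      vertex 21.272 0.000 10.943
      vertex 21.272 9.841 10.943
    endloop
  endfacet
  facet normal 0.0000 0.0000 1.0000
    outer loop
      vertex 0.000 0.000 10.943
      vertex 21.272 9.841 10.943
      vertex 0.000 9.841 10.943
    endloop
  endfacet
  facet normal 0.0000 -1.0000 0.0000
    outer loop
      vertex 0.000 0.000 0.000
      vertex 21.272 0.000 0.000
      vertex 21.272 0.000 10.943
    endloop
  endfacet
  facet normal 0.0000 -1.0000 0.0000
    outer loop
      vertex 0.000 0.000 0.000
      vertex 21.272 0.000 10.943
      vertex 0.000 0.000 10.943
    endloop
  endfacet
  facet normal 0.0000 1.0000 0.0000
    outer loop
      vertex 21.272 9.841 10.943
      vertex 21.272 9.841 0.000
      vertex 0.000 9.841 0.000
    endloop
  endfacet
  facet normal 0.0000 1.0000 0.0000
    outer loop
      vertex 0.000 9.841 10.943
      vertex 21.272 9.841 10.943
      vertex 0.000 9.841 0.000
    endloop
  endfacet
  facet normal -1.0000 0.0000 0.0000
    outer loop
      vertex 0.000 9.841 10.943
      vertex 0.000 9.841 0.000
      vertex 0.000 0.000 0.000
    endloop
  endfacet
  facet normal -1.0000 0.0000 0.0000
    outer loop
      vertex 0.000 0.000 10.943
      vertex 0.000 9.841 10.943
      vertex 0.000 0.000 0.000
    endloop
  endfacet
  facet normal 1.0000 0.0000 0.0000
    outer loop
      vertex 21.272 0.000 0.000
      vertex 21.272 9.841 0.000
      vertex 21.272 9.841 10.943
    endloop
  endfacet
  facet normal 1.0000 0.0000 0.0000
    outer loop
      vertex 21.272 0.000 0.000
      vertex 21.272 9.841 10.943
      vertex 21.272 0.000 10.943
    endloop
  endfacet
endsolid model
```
; perimeter-only toolpath
G21 ; units = mm
G90 ; absolute positioning
G28 ; home
; layer 1
G0 Z1.824
G0 X0.000 Y0.000
G1 X21.272 Y0.000
G1 X21.272 Y9.841
G1 X0.000 Y9.841
G1 X0.000 Y0.000
; layer 2
G0 Z3.648
G0 X0.000 Y0.000
G1 X21.272 Y0.000
G1 X21.272 Y9.841
G1 X0.000 Y9.841
G1 X0.000 Y0.000
; layer 3
G0 Z5.471
G0 X0.000 Y0.000
G1 X21.272 Y0.000
G1 X21.272 Y9.841
G1 X0.000 Y9.841
G1 X0.000 Y0.000
; layer 4
G0 Z7.295
G0 X0.000 Y0.000
G1 X21.272 Y0.000
G1 X21.272 Y9.841
G1 X0.000 Y9.841
G1 X0.000 Y0.000
; layer 5
G0 Z9.119
G0 X0.000 Y0.000
G1 X21.272 Y0.000
G1 X21.272 Y9.841
G1 X0.000 Y9.841
G1 X0.000 Y0.000
; layer 6
G0 Z10.943
G0 X0.000 Y0.000
G1 X21.272 Y0.000
G1 X21.272 Y9.841
G1 X0.000 Y9.841
G1 X0.000 Y0.000
M2 ; end

The solid is a rectangular box, roughly 21.3 × 9.84 mm footprint and 10.9 mm tall. Slicing at Δz = 1.824 mm — 6 equal slices spanning the solid's height, so layer i sits at z = i·h/6 — gives 6 non-empty perimeters. Each is a 4-segment closed polygon; G0 lifts to the layer z and rapids to the start vertex, then G1 traces the edges.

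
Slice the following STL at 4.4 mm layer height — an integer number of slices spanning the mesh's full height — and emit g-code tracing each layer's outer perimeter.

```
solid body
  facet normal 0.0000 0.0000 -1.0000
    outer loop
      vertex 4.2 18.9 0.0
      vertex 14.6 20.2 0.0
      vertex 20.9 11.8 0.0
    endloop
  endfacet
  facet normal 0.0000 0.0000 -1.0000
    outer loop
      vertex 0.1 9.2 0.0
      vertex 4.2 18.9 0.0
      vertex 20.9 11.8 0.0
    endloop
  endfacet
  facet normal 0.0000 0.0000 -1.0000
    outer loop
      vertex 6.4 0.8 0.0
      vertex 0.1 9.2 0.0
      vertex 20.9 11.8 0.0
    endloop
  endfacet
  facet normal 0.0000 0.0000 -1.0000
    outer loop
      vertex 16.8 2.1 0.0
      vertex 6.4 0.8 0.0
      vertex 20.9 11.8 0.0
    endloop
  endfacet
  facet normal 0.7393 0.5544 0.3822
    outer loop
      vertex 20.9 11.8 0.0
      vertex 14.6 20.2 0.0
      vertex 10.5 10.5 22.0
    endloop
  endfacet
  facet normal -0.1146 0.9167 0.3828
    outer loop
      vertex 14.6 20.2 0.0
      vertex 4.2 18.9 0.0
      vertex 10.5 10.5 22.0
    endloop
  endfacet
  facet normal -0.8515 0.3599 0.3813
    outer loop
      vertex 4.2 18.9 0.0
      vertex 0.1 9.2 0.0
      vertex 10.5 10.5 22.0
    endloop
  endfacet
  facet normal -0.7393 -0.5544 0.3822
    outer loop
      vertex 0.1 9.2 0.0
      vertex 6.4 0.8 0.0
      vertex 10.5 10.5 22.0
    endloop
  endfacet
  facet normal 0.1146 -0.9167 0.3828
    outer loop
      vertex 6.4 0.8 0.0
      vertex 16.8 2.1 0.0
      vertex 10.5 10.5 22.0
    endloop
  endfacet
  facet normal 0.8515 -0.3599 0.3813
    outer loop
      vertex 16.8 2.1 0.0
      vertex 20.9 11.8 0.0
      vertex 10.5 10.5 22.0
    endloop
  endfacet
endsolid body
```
; perimeter-only toolpath
G21 ; units = mm
G90 ; absolute positioning
G28 ; home
; layer 1
G0 Z4.4
G0 X18.8 Y11.5
G1 X13.8 Y18.3
G1 X5.5 Y17.2
G1 X2.2 Y9.5
G1 X7.2 Y2.7
G1 X15.5 Y3.8
G1 X18.8 Y11.5
; layer 2
G0 Z8.8
G0 X16.7 Y11.3
G1 X13.0 Y16.3
G1 X6.7 Y15.5
G1 X4.3 Y9.7
G1 X8.0 Y4.7
G1 X14.3 Y5.5
G1 X16.7 Y11.3
; layer 3
G0 Z13.2
G0 X14.7 Y11.0
G1 X12.1 Y14.4
G1 X8.0 Y13.9
G1 X6.3 Y10.0
G1 X8.9 Y6.6
G1 X13.0 Y7.1
G1 X14.7 Y11.0
; layer 4
G0 Z17.6
G0 X12.6 Y10.8
G1 X11.3 Y12.4
G1 X9.2 Y12.2
G1 X8.4 Y10.2
G1 X9.7 Y8.6
G1 X11.8 Y8.8
G1 X12.6 Y10.8
M2 ; end

The solid is a regular 6-sided pyramid, base circumscribed radius ≈ 10.5 mm, apex at z ≈ 22 mm. Slicing at Δz = 4.4 mm — 5 equal slices spanning the solid's height, so layer i sits at z = i·h/5 — gives 4 non-empty perimeters. Each is a 6-segment closed polygon; G0 lifts to the layer z and rapids to the start vertex, then G1 traces the edges. The cross-section shrinks linearly with z (the slice at the apex is degenerate and omitted).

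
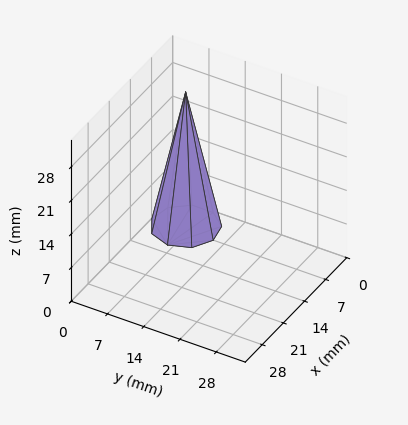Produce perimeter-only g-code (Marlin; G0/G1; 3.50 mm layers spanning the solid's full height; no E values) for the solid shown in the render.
Reading the render: the shape is a regular 9-sided pyramid, base circumscribed radius ≈ 6 mm, apex at z ≈ 28 mm (dimensions read to the nearest mm from the axis ticks). For the g-code, the solid's height is divided into equal slices at the stated Δz and each level perimeter traced with G1 moves after a G0 lift.

; perimeter-only toolpath
G21 ; units = mm
G90 ; absolute positioning
G28 ; home
; layer 1
G0 Z3.50
G0 X11.25 Y6.00
G1 X10.03 Y9.38
G1 X6.91 Y11.17
G1 X3.38 Y10.55
G1 X1.06 Y7.79
G1 X1.06 Y4.21
G1 X3.38 Y1.45
G1 X6.91 Y0.83
G1 X10.03 Y2.62
G1 X11.25 Y6.00
; layer 2
G0 Z7.00
G0 X10.50 Y6.00
G1 X9.45 Y8.89
G1 X6.78 Y10.43
G1 X3.75 Y9.90
G1 X1.77 Y7.54
G1 X1.77 Y4.46
G1 X3.75 Y2.10
G1 X6.78 Y1.57
G1 X9.45 Y3.10
G1 X10.50 Y6.00
; layer 3
G0 Z10.50
G0 X9.75 Y6.00
G1 X8.88 Y8.41
G1 X6.65 Y9.69
G1 X4.12 Y9.25
G1 X2.48 Y7.28
G1 X2.48 Y4.72
G1 X4.12 Y2.75
G1 X6.65 Y2.31
G1 X8.88 Y3.59
G1 X9.75 Y6.00
; layer 4
G0 Z14.00
G0 X9.00 Y6.00
G1 X8.30 Y7.93
G1 X6.52 Y8.96
G1 X4.50 Y8.60
G1 X3.18 Y7.03
G1 X3.18 Y4.97
G1 X4.50 Y3.40
G1 X6.52 Y3.04
G1 X8.30 Y4.07
G1 X9.00 Y6.00
; layer 5
G0 Z17.50
G0 X8.25 Y6.00
G1 X7.72 Y7.45
G1 X6.39 Y8.22
G1 X4.88 Y7.95
G1 X3.88 Y6.77
G1 X3.88 Y5.23
G1 X4.88 Y4.05
G1 X6.39 Y3.78
G1 X7.72 Y4.55
G1 X8.25 Y6.00
; layer 6
G0 Z21.00
G0 X7.50 Y6.00
G1 X7.15 Y6.96
G1 X6.26 Y7.48
G1 X5.25 Y7.30
G1 X4.59 Y6.51
G1 X4.59 Y5.49
G1 X5.25 Y4.70
G1 X6.26 Y4.52
G1 X7.15 Y5.04
G1 X7.50 Y6.00
; layer 7
G0 Z24.50
G0 X6.75 Y6.00
G1 X6.58 Y6.48
G1 X6.13 Y6.74
G1 X5.62 Y6.65
G1 X5.29 Y6.26
G1 X5.29 Y5.74
G1 X5.62 Y5.35
G1 X6.13 Y5.26
G1 X6.58 Y5.52
G1 X6.75 Y6.00
M2 ; end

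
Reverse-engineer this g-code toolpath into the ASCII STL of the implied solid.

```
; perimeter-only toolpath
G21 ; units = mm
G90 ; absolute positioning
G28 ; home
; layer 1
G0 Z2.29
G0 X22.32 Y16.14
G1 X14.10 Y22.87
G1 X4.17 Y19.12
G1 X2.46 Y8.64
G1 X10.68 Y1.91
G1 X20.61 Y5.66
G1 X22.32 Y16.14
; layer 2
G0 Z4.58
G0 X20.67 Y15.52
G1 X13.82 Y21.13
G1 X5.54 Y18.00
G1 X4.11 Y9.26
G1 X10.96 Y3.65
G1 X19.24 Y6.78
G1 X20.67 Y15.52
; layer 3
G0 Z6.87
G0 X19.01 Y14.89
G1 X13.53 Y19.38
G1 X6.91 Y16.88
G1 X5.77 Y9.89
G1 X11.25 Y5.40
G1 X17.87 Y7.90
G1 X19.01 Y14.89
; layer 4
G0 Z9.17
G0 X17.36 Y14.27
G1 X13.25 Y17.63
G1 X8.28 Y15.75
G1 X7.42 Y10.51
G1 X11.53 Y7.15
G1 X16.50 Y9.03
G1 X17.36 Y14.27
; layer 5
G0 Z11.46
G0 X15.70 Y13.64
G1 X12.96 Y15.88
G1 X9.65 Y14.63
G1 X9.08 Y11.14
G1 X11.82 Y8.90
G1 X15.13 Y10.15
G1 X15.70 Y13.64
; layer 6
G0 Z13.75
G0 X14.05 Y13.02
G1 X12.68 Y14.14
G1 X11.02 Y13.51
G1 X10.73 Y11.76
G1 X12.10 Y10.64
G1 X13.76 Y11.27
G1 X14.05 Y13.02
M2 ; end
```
solid part
  facet normal 0.0000 0.0000 -1.0000
    outer loop
      vertex 2.80 20.24 0.00
      vertex 14.39 24.62 0.00
      vertex 23.98 16.77 0.00
    endloop
  endfacet
  facet normal 0.0000 0.0000 -1.0000
    outer loop
      vertex 0.80 8.01 0.00
      vertex 2.80 20.24 0.00
      vertex 23.98 16.77 0.00
    endloop
  endfacet
  facet normal 0.0000 0.0000 -1.0000
    outer loop
      vertex 10.39 0.16 0.00
      vertex 0.80 8.01 0.00
      vertex 23.98 16.77 0.00
    endloop
  endfacet
  facet normal 0.0000 0.0000 -1.0000
    outer loop
      vertex 21.98 4.54 0.00
      vertex 10.39 0.16 0.00
      vertex 23.98 16.77 0.00
    endloop
  endfacet
  facet normal 0.5265 0.6432 0.5560
    outer loop
      vertex 23.98 16.77 0.00
      vertex 14.39 24.62 0.00
      vertex 12.39 12.39 16.04
    endloop
  endfacet
  facet normal -0.2938 0.7774 0.5561
    outer loop
      vertex 14.39 24.62 0.00
      vertex 2.80 20.24 0.00
      vertex 12.39 12.39 16.04
    endloop
  endfacet
  facet normal -0.8202 0.1341 0.5561
    outer loop
      vertex 2.80 20.24 0.00
      vertex 0.80 8.01 0.00
      vertex 12.39 12.39 16.04
    endloop
  endfacet
  facet normal -0.5265 -0.6432 0.5560
    outer loop
      vertex 0.80 8.01 0.00
      vertex 10.39 0.16 0.00
      vertex 12.39 12.39 16.04
    endloop
  endfacet
  facet normal 0.2938 -0.7774 0.5561
    outer loop
      vertex 10.39 0.16 0.00
      vertex 21.98 4.54 0.00
      vertex 12.39 12.39 16.04
    endloop
  endfacet
  facet normal 0.8202 -0.1341 0.5561
    outer loop
      vertex 21.98 4.54 0.00
      vertex 23.98 16.77 0.00
      vertex 12.39 12.39 16.04
    endloop
  endfacet
endsolid part

The G0 Z moves step by Δz≈2.29 mm. The G1 loops shrink linearly with z, so the solid tapers from its base footprint up to z≈16. Closing with a flat bottom cap and the tapered top and triangulating gives 10 facets — a regular 6-sided pyramid, base circumscribed radius ≈ 12.4 mm, apex at z ≈ 16 mm.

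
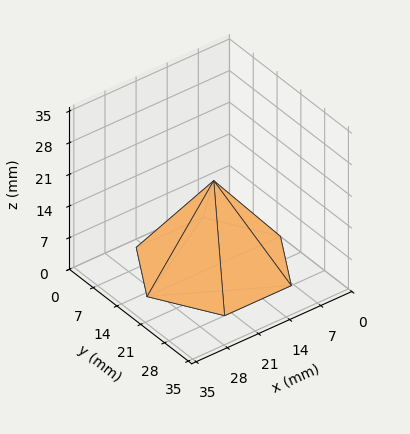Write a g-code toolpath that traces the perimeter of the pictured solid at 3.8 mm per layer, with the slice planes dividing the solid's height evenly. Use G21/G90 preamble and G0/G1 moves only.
Reading the render: the shape is a regular 6-sided pyramid, base circumscribed radius ≈ 15 mm, apex at z ≈ 19 mm (dimensions read to the nearest mm from the axis ticks). For the g-code, the solid's height is divided into equal slices at the stated Δz and each level perimeter traced with G1 moves after a G0 lift.

; perimeter-only toolpath
G21 ; units = mm
G90 ; absolute positioning
G28 ; home
; layer 1
G0 Z3.8
G0 X27.0 Y15.0
G1 X21.0 Y25.4
G1 X9.0 Y25.4
G1 X3.0 Y15.0
G1 X9.0 Y4.6
G1 X21.0 Y4.6
G1 X27.0 Y15.0
; layer 2
G0 Z7.6
G0 X24.0 Y15.0
G1 X19.5 Y22.8
G1 X10.5 Y22.8
G1 X6.0 Y15.0
G1 X10.5 Y7.2
G1 X19.5 Y7.2
G1 X24.0 Y15.0
; layer 3
G0 Z11.4
G0 X21.0 Y15.0
G1 X18.0 Y20.2
G1 X12.0 Y20.2
G1 X9.0 Y15.0
G1 X12.0 Y9.8
G1 X18.0 Y9.8
G1 X21.0 Y15.0
; layer 4
G0 Z15.2
G0 X18.0 Y15.0
G1 X16.5 Y17.6
G1 X13.5 Y17.6
G1 X12.0 Y15.0
G1 X13.5 Y12.4
G1 X16.5 Y12.4
G1 X18.0 Y15.0
M2 ; end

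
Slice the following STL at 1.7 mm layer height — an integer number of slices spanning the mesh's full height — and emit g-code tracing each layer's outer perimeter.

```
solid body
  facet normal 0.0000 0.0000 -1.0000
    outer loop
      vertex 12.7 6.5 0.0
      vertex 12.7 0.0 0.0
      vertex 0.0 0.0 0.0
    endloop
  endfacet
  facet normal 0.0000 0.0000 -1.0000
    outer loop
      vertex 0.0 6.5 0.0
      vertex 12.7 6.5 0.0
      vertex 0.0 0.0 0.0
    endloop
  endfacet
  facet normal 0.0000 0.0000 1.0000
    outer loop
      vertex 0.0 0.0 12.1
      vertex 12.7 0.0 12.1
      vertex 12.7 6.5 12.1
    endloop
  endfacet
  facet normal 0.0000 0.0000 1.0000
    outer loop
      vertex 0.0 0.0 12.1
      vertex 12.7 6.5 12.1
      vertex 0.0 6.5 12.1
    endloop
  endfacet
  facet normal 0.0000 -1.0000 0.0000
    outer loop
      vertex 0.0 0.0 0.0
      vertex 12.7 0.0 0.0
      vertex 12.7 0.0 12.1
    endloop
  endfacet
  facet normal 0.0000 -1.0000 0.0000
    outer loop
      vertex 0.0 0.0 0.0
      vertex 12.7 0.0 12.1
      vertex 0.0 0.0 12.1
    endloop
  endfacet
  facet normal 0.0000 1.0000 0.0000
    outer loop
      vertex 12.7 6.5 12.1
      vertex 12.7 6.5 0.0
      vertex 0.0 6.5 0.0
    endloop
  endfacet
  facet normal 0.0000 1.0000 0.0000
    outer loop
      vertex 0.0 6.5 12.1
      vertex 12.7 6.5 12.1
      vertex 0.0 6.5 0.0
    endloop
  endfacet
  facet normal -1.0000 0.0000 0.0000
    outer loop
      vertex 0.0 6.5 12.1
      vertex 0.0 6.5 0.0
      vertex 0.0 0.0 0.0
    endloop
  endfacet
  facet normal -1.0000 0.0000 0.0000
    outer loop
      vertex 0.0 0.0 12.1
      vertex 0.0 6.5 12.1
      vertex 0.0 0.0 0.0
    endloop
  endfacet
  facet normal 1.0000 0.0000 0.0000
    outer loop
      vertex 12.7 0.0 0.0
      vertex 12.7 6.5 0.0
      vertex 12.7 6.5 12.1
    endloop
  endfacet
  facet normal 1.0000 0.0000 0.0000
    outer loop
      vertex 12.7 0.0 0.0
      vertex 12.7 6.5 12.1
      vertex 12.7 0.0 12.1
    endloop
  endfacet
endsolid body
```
; perimeter-only toolpath
G21 ; units = mm
G90 ; absolute positioning
G28 ; home
; layer 1
G0 Z1.7
G0 X0.0 Y0.0
G1 X12.7 Y0.0
G1 X12.7 Y6.5
G1 X0.0 Y6.5
G1 X0.0 Y0.0
; layer 2
G0 Z3.5
G0 X0.0 Y0.0
G1 X12.7 Y0.0
G1 X12.7 Y6.5
G1 X0.0 Y6.5
G1 X0.0 Y0.0
; layer 3
G0 Z5.2
G0 X0.0 Y0.0
G1 X12.7 Y0.0
G1 X12.7 Y6.5
G1 X0.0 Y6.5
G1 X0.0 Y0.0
; layer 4
G0 Z6.9
G0 X0.0 Y0.0
G1 X12.7 Y0.0
G1 X12.7 Y6.5
G1 X0.0 Y6.5
G1 X0.0 Y0.0
; layer 5
G0 Z8.6
G0 X0.0 Y0.0
G1 X12.7 Y0.0
G1 X12.7 Y6.5
G1 X0.0 Y6.5
G1 X0.0 Y0.0
; layer 6
G0 Z10.4
G0 X0.0 Y0.0
G1 X12.7 Y0.0
G1 X12.7 Y6.5
G1 X0.0 Y6.5
G1 X0.0 Y0.0
; layer 7
G0 Z12.1
G0 X0.0 Y0.0
G1 X12.7 Y0.0
G1 X12.7 Y6.5
G1 X0.0 Y6.5
G1 X0.0 Y0.0
M2 ; end

The solid is a rectangular box, roughly 12.7 × 6.5 mm footprint and 12.1 mm tall. Slicing at Δz = 1.7 mm — 7 equal slices spanning the solid's height, so layer i sits at z = i·h/7 — gives 7 non-empty perimeters. Each is a 4-segment closed polygon; G0 lifts to the layer z and rapids to the start vertex, then G1 traces the edges.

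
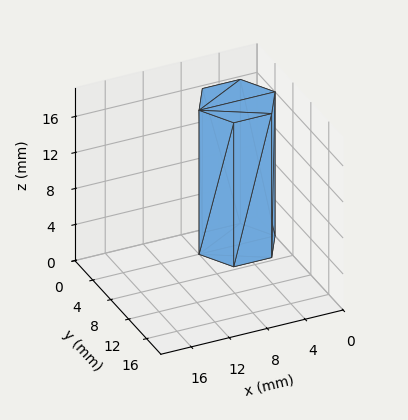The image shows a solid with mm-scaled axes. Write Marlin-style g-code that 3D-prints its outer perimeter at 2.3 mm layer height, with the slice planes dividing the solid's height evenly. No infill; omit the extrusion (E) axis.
Reading the render: the shape is a regular 6-sided prism (a cylinder approximated with 6 flat sides), circumscribed radius ≈ 4 mm, height ≈ 16 mm (dimensions read to the nearest mm from the axis ticks). For the g-code, the solid's height is divided into equal slices at the stated Δz and each level perimeter traced with G1 moves after a G0 lift.

; perimeter-only toolpath
G21 ; units = mm
G90 ; absolute positioning
G28 ; home
; layer 1
G0 Z2.3
G0 X8.0 Y4.0
G1 X6.0 Y7.5
G1 X2.0 Y7.5
G1 X0.0 Y4.0
G1 X2.0 Y0.5
G1 X6.0 Y0.5
G1 X8.0 Y4.0
; layer 2
G0 Z4.6
G0 X8.0 Y4.0
G1 X6.0 Y7.5
G1 X2.0 Y7.5
G1 X0.0 Y4.0
G1 X2.0 Y0.5
G1 X6.0 Y0.5
G1 X8.0 Y4.0
; layer 3
G0 Z6.9
G0 X8.0 Y4.0
G1 X6.0 Y7.5
G1 X2.0 Y7.5
G1 X0.0 Y4.0
G1 X2.0 Y0.5
G1 X6.0 Y0.5
G1 X8.0 Y4.0
; layer 4
G0 Z9.1
G0 X8.0 Y4.0
G1 X6.0 Y7.5
G1 X2.0 Y7.5
G1 X0.0 Y4.0
G1 X2.0 Y0.5
G1 X6.0 Y0.5
G1 X8.0 Y4.0
; layer 5
G0 Z11.4
G0 X8.0 Y4.0
G1 X6.0 Y7.5
G1 X2.0 Y7.5
G1 X0.0 Y4.0
G1 X2.0 Y0.5
G1 X6.0 Y0.5
G1 X8.0 Y4.0
; layer 6
G0 Z13.7
G0 X8.0 Y4.0
G1 X6.0 Y7.5
G1 X2.0 Y7.5
G1 X0.0 Y4.0
G1 X2.0 Y0.5
G1 X6.0 Y0.5
G1 X8.0 Y4.0
; layer 7
G0 Z16.0
G0 X8.0 Y4.0
G1 X6.0 Y7.5
G1 X2.0 Y7.5
G1 X0.0 Y4.0
G1 X2.0 Y0.5
G1 X6.0 Y0.5
G1 X8.0 Y4.0
M2 ; end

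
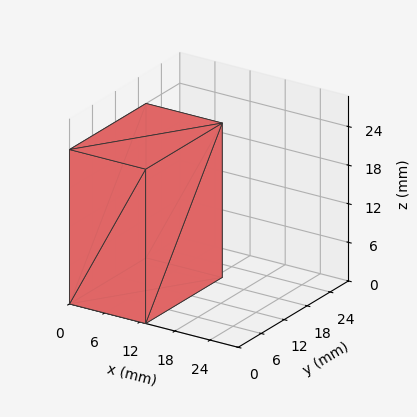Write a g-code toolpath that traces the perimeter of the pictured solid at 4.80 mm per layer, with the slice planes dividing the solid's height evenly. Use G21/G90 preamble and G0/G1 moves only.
Reading the render: the shape is a rectangular box, roughly 13 × 20 mm footprint and 24 mm tall (dimensions read to the nearest mm from the axis ticks). For the g-code, the solid's height is divided into equal slices at the stated Δz and each level perimeter traced with G1 moves after a G0 lift.

; perimeter-only toolpath
G21 ; units = mm
G90 ; absolute positioning
G28 ; home
; layer 1
G0 Z4.80
G0 X0.00 Y0.00
G1 X13.00 Y0.00
G1 X13.00 Y20.00
G1 X0.00 Y20.00
G1 X0.00 Y0.00
; layer 2
G0 Z9.60
G0 X0.00 Y0.00
G1 X13.00 Y0.00
G1 X13.00 Y20.00
G1 X0.00 Y20.00
G1 X0.00 Y0.00
; layer 3
G0 Z14.40
G0 X0.00 Y0.00
G1 X13.00 Y0.00
G1 X13.00 Y20.00
G1 X0.00 Y20.00
G1 X0.00 Y0.00
; layer 4
G0 Z19.20
G0 X0.00 Y0.00
G1 X13.00 Y0.00
G1 X13.00 Y20.00
G1 X0.00 Y20.00
G1 X0.00 Y0.00
; layer 5
G0 Z24.00
G0 X0.00 Y0.00
G1 X13.00 Y0.00
G1 X13.00 Y20.00
G1 X0.00 Y20.00
G1 X0.00 Y0.00
M2 ; end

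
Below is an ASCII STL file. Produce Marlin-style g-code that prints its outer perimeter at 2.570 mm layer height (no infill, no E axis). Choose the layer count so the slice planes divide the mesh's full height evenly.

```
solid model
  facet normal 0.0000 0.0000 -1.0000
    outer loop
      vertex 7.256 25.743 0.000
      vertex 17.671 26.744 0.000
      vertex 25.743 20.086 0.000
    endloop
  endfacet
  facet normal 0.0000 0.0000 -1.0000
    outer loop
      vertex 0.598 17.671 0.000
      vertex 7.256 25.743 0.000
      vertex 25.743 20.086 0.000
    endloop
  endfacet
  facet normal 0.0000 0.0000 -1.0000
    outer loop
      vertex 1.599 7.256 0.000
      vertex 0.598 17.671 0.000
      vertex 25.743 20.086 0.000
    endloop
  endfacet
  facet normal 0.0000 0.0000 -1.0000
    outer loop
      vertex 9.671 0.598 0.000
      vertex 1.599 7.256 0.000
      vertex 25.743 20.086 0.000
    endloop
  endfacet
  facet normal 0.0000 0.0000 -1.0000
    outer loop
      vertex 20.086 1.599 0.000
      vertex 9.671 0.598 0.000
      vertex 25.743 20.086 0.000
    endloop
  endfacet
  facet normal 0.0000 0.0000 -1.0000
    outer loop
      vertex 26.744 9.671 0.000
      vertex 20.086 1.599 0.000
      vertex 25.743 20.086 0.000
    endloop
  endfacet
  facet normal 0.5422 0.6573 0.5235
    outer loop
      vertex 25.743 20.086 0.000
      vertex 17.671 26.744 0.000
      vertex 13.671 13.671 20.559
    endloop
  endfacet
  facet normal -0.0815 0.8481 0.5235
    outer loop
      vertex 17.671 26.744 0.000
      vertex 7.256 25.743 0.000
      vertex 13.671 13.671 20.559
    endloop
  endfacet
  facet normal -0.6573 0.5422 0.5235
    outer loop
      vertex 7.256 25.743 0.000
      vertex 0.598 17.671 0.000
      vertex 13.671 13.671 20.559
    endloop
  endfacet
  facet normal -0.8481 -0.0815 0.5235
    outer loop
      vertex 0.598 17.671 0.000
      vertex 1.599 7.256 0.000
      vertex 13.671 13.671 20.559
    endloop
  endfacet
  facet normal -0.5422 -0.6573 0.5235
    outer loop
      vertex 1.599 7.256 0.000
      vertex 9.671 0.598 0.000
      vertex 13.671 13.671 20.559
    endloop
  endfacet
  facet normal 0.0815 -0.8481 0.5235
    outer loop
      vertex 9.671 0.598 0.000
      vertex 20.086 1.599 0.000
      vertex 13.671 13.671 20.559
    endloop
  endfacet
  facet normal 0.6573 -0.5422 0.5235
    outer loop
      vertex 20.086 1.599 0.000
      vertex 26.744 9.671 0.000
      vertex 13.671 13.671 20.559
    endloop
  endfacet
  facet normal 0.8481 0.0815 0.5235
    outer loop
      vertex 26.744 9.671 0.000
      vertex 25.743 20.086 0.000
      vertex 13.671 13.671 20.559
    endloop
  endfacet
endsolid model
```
; perimeter-only toolpath
G21 ; units = mm
G90 ; absolute positioning
G28 ; home
; layer 1
G0 Z2.570
G0 X24.234 Y19.284
G1 X17.171 Y25.110
G1 X8.058 Y24.234
G1 X2.232 Y17.171
G1 X3.108 Y8.058
G1 X10.171 Y2.232
G1 X19.284 Y3.108
G1 X25.110 Y10.171
G1 X24.234 Y19.284
; layer 2
G0 Z5.140
G0 X22.725 Y18.482
G1 X16.671 Y23.476
G1 X8.860 Y22.725
G1 X3.866 Y16.671
G1 X4.617 Y8.860
G1 X10.671 Y3.866
G1 X18.482 Y4.617
G1 X23.476 Y10.671
G1 X22.725 Y18.482
; layer 3
G0 Z7.710
G0 X21.216 Y17.680
G1 X16.171 Y21.842
G1 X9.662 Y21.216
G1 X5.500 Y16.171
G1 X6.126 Y9.662
G1 X11.171 Y5.500
G1 X17.680 Y6.126
G1 X21.842 Y11.171
G1 X21.216 Y17.680
; layer 4
G0 Z10.280
G0 X19.707 Y16.878
G1 X15.671 Y20.207
G1 X10.463 Y19.707
G1 X7.135 Y15.671
G1 X7.635 Y10.463
G1 X11.671 Y7.135
G1 X16.878 Y7.635
G1 X20.207 Y11.671
G1 X19.707 Y16.878
; layer 5
G0 Z12.849
G0 X18.198 Y16.077
G1 X15.171 Y18.573
G1 X11.265 Y18.198
G1 X8.769 Y15.171
G1 X9.144 Y11.265
G1 X12.171 Y8.769
G1 X16.077 Y9.144
G1 X18.573 Y12.171
G1 X18.198 Y16.077
; layer 6
G0 Z15.419
G0 X16.689 Y15.275
G1 X14.671 Y16.939
G1 X12.067 Y16.689
G1 X10.403 Y14.671
G1 X10.653 Y12.067
G1 X12.671 Y10.403
G1 X15.275 Y10.653
G1 X16.939 Y12.671
G1 X16.689 Y15.275
; layer 7
G0 Z17.989
G0 X15.180 Y14.473
G1 X14.171 Y15.305
G1 X12.869 Y15.180
G1 X12.037 Y14.171
G1 X12.162 Y12.869
G1 X13.171 Y12.037
G1 X14.473 Y12.162
G1 X15.305 Y13.171
G1 X15.180 Y14.473
M2 ; end

The solid is a regular 8-sided pyramid, base circumscribed radius ≈ 13.7 mm, apex at z ≈ 20.6 mm. Slicing at Δz = 2.570 mm — 8 equal slices spanning the solid's height, so layer i sits at z = i·h/8 — gives 7 non-empty perimeters. Each is a 8-segment closed polygon; G0 lifts to the layer z and rapids to the start vertex, then G1 traces the edges. The cross-section shrinks linearly with z (the slice at the apex is degenerate and omitted).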